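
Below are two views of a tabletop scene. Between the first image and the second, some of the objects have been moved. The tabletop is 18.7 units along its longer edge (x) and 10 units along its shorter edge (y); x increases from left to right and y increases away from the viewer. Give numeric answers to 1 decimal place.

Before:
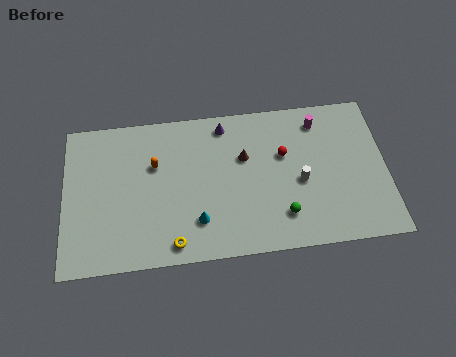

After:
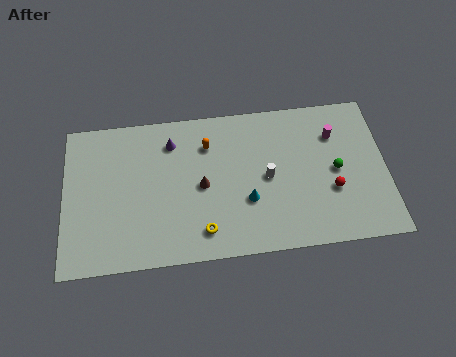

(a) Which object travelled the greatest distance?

the green sphere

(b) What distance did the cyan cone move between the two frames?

3.1

The cyan cone was near (7.7, 2.5) before and (10.6, 3.5) after, so it travelled √(2.9² + 1.0²) ≈ 3.1 units.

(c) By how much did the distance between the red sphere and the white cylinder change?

+1.8

The distance was about 2.1 in the first image and 3.9 in the second, so they moved 1.8 units further apart.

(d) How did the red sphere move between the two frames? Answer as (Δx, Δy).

(2.7, -2.7)

The red sphere started near (12.8, 6.3) and ended near (15.5, 3.6).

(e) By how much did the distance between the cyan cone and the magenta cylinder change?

-2.8

Before: roughly 9.2 units apart; after: 6.4. That's 2.8 units closer together.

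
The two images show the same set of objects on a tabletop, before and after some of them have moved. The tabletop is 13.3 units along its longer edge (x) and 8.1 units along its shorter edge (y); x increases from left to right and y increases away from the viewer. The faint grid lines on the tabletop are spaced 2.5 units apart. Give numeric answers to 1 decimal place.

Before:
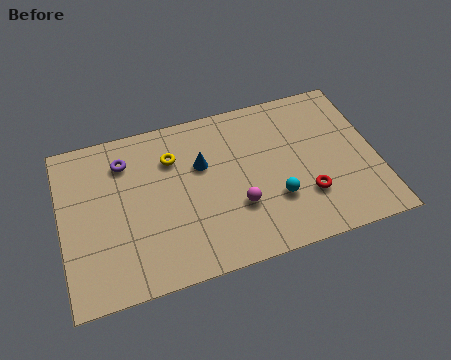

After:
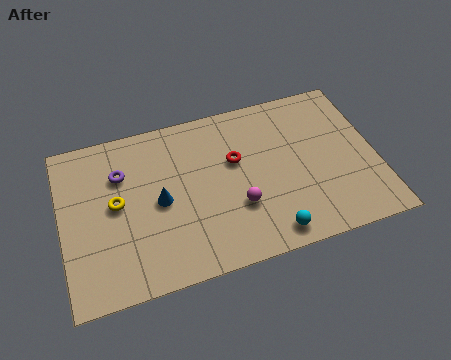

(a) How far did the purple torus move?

0.6

The purple torus moved from about (2.8, 6.3) to (2.6, 5.7), a distance of √(0.2² + 0.6²) ≈ 0.6.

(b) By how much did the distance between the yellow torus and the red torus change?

-1.3

The distance was about 6.4 in the first image and 5.1 in the second, so they moved 1.3 units closer together.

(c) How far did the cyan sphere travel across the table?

1.6

The cyan sphere was near (8.9, 2.6) before and (8.5, 1.0) after, so it travelled √(0.4² + 1.6²) ≈ 1.6 units.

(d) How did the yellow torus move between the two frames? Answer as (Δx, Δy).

(-2.5, -1.6)

The yellow torus was at about (4.8, 5.9) and moved to about (2.3, 4.3).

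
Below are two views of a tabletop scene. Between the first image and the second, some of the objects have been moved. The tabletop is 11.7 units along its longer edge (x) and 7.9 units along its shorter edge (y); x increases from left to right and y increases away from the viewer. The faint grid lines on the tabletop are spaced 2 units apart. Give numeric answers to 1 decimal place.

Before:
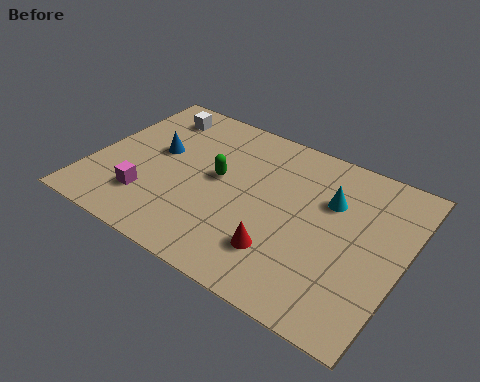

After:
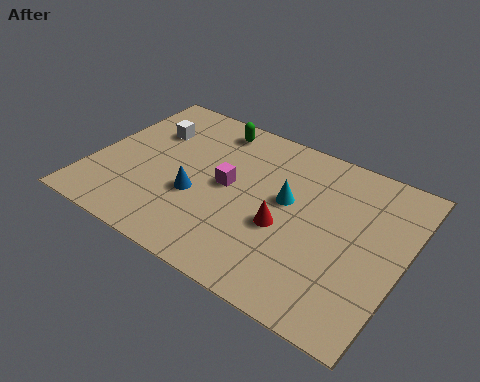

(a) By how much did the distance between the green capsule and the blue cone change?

+1.4

They were about 2.4 units apart before and 3.8 after — 1.4 units further apart.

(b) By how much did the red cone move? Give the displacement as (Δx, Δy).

(-0.1, 1.2)

The red cone was at about (7.5, 2.0) and moved to about (7.4, 3.2).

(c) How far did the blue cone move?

2.3

From (2.3, 4.5) to (4.1, 3.0), the blue cone covered √(1.8² + 1.5²) ≈ 2.3 units.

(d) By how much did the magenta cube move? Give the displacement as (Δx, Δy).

(2.7, 2.1)

From the two frames, the magenta cube sits at roughly (2.4, 2.0) before and (5.1, 4.1) after.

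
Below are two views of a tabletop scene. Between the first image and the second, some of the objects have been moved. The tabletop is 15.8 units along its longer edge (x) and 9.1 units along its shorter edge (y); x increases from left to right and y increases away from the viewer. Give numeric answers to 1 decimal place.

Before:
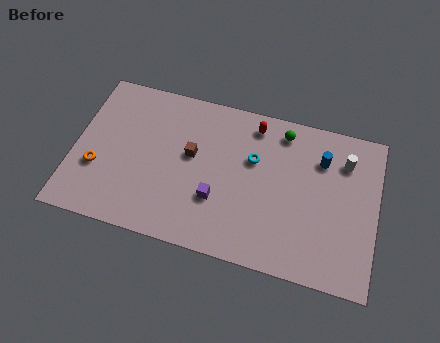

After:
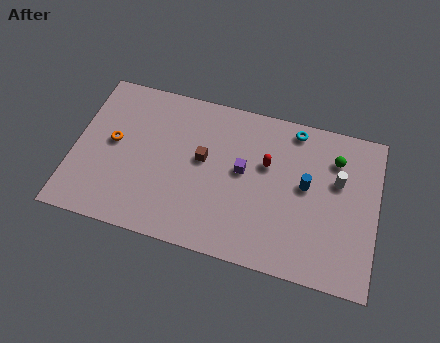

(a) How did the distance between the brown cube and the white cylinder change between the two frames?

-1.1

Before: roughly 8.1 units apart; after: 7.0. That's 1.1 units closer together.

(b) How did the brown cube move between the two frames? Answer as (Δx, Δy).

(0.6, -0.1)

From the two frames, the brown cube sits at roughly (6.1, 5.2) before and (6.7, 5.1) after.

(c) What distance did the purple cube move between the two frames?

2.3

The purple cube was near (7.6, 3.0) before and (8.8, 5.0) after, so it travelled √(1.2² + 2.0²) ≈ 2.3 units.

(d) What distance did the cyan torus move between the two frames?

3.0

The cyan torus was near (9.3, 5.8) before and (11.3, 8.1) after, so it travelled √(2.0² + 2.3²) ≈ 3.0 units.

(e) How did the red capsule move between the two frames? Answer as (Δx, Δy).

(0.8, -2.1)

The red capsule started near (9.2, 7.8) and ended near (10.0, 5.7).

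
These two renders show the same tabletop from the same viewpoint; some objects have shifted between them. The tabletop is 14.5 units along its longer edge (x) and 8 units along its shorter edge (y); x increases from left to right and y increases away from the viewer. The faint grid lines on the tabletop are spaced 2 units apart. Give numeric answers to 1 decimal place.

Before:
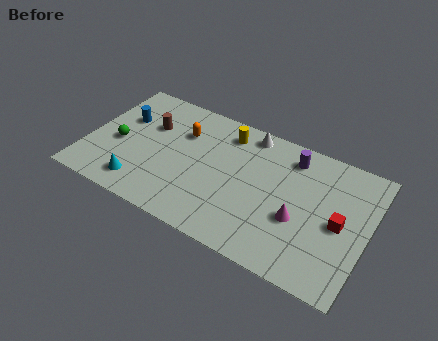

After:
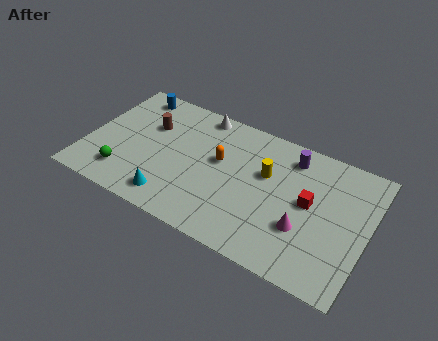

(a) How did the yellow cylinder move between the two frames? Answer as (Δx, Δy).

(2.3, -1.6)

The yellow cylinder was at about (6.9, 6.6) and moved to about (9.2, 5.0).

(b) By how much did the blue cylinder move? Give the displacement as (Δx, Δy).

(0.2, 1.8)

The blue cylinder started near (1.6, 5.2) and ended near (1.8, 7.0).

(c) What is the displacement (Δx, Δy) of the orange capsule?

(2.1, -0.9)

The orange capsule was at about (4.7, 5.6) and moved to about (6.8, 4.7).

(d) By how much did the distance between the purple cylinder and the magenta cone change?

+0.5

The distance was about 3.6 in the first image and 4.1 in the second, so they moved 0.5 units further apart.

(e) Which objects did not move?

the brown cylinder and the purple cylinder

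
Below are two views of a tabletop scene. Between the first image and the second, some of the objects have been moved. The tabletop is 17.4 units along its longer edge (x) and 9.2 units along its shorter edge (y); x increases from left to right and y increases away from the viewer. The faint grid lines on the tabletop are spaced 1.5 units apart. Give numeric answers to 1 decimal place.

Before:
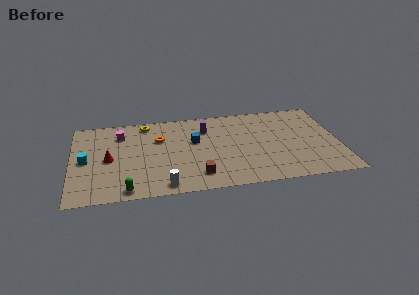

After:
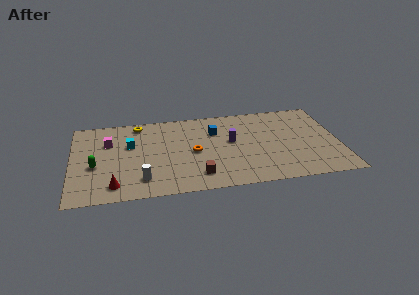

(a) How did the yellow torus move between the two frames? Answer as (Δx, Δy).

(-0.5, 0.0)

From the two frames, the yellow torus sits at roughly (4.9, 8.1) before and (4.4, 8.1) after.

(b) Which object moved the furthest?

the green capsule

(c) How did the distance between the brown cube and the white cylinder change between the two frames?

+1.3

They were about 2.3 units apart before and 3.6 after — 1.3 units further apart.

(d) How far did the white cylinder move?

1.7

The white cylinder moved from about (5.9, 1.0) to (4.5, 1.9), a distance of √(1.4² + 0.9²) ≈ 1.7.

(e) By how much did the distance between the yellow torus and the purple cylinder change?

+2.6

Before: roughly 4.1 units apart; after: 6.7. That's 2.6 units further apart.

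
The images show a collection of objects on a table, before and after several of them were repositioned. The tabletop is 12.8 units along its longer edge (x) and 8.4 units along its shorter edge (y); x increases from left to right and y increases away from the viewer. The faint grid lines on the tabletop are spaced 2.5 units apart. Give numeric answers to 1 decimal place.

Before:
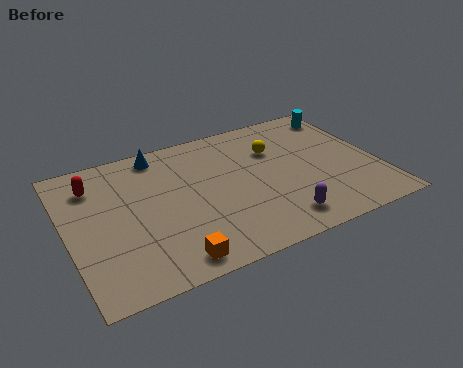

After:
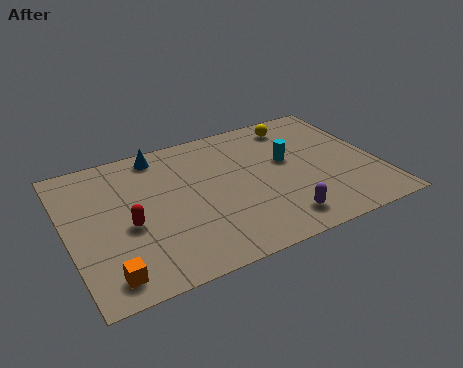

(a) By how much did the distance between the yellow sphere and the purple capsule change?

+1.5

The distance was about 4.4 in the first image and 5.9 in the second, so they moved 1.5 units further apart.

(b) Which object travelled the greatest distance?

the cyan cylinder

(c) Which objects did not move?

the purple capsule and the blue cone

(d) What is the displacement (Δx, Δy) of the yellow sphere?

(1.1, 1.3)

The yellow sphere was at about (8.8, 5.8) and moved to about (9.9, 7.1).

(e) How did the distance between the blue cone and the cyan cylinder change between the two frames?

-2.2

They were about 7.9 units apart before and 5.7 after — 2.2 units closer together.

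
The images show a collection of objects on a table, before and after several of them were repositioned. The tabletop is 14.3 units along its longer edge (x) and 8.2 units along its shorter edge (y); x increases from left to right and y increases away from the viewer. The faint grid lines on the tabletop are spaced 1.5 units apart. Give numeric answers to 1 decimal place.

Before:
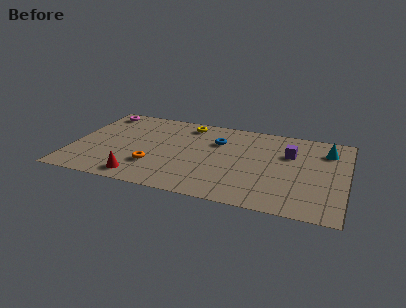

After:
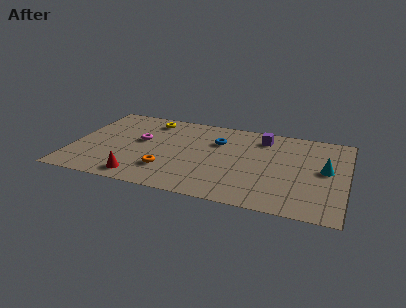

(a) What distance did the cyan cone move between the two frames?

1.9

The cyan cone moved from about (13.2, 6.3) to (13.2, 4.4), a distance of √(0.0² + 1.9²) ≈ 1.9.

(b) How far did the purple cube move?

1.9

From (11.3, 5.5) to (9.8, 6.7), the purple cube covered √(1.5² + 1.2²) ≈ 1.9 units.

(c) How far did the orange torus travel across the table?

0.7

The orange torus moved from about (4.4, 2.4) to (5.1, 2.2), a distance of √(0.7² + 0.2²) ≈ 0.7.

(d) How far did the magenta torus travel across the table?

3.4

From (1.1, 7.1) to (3.5, 4.7), the magenta torus covered √(2.4² + 2.4²) ≈ 3.4 units.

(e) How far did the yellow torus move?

2.0

The yellow torus moved from about (5.8, 7.0) to (3.8, 6.9), a distance of √(2.0² + 0.1²) ≈ 2.0.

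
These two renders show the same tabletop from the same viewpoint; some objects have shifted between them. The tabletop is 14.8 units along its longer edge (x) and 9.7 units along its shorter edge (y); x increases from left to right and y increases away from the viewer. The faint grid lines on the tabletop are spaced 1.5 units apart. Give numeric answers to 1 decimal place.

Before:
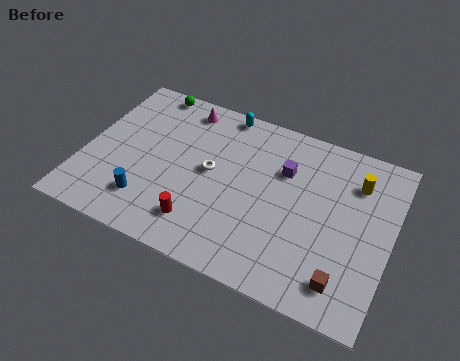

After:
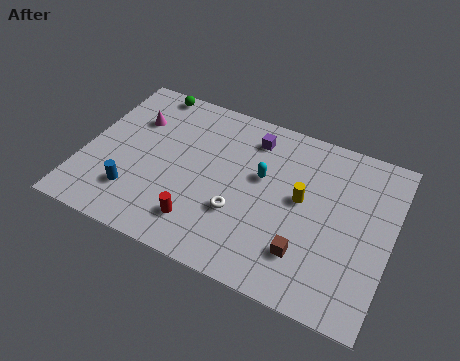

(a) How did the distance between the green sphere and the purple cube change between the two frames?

-2.0

They were about 7.4 units apart before and 5.4 after — 2.0 units closer together.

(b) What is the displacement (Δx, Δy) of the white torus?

(1.6, -1.8)

From the two frames, the white torus sits at roughly (6.1, 5.1) before and (7.7, 3.3) after.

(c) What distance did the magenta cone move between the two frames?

2.7

The magenta cone was near (4.3, 8.4) before and (2.1, 6.8) after, so it travelled √(2.2² + 1.6²) ≈ 2.7 units.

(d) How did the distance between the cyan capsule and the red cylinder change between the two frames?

-2.4

Before: roughly 6.9 units apart; after: 4.5. That's 2.4 units closer together.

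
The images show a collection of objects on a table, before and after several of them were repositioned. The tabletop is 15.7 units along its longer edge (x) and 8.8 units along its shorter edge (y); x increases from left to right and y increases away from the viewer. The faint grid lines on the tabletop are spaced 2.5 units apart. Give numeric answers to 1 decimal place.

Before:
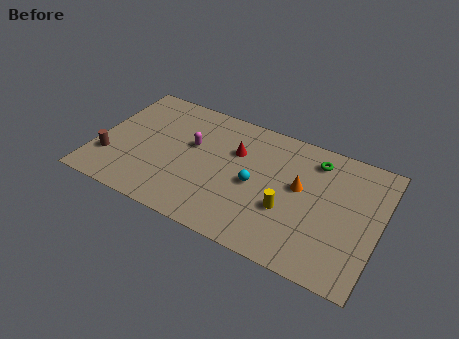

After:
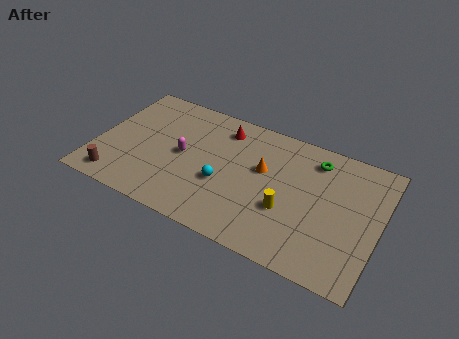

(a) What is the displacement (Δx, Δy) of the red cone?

(-0.9, 1.3)

From the two frames, the red cone sits at roughly (7.6, 5.9) before and (6.7, 7.2) after.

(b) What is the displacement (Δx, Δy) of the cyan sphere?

(-1.7, -0.7)

The cyan sphere started near (8.9, 4.1) and ended near (7.2, 3.4).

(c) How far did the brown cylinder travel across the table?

1.4

The brown cylinder moved from about (0.9, 2.5) to (1.5, 1.2), a distance of √(0.6² + 1.3²) ≈ 1.4.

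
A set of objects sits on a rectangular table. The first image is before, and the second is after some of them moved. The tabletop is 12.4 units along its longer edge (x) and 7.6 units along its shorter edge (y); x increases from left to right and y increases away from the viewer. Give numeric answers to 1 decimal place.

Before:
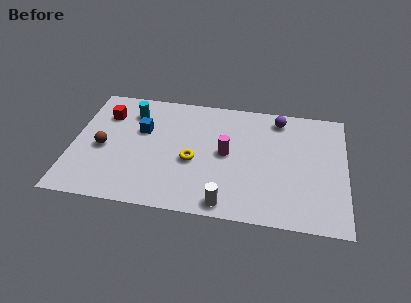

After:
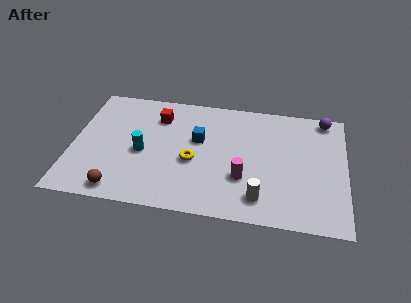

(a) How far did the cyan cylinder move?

2.6

From (2.6, 5.9) to (3.2, 3.4), the cyan cylinder covered √(0.6² + 2.5²) ≈ 2.6 units.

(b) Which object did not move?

the yellow torus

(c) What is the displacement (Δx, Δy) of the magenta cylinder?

(0.8, -1.4)

The magenta cylinder started near (7.0, 3.9) and ended near (7.8, 2.5).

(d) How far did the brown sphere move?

2.7

The brown sphere was near (1.4, 3.4) before and (2.3, 0.9) after, so it travelled √(0.9² + 2.5²) ≈ 2.7 units.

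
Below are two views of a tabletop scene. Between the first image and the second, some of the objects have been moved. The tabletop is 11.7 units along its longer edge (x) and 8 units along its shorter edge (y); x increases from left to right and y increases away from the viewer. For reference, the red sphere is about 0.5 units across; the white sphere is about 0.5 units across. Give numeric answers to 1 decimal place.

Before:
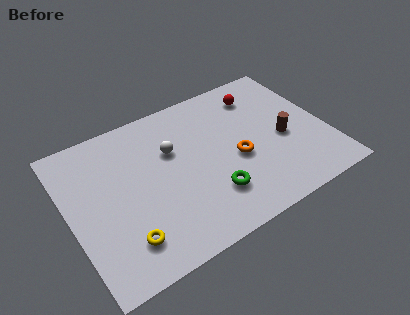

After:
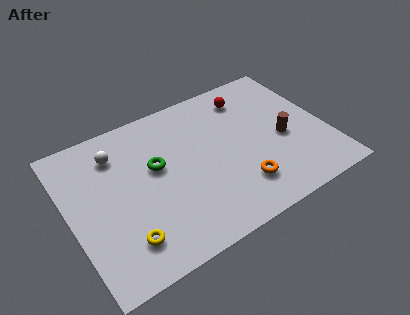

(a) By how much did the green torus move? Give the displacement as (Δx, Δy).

(-2.1, 2.6)

The green torus started near (6.1, 2.1) and ended near (4.0, 4.7).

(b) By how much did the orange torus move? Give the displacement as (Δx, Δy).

(-0.1, -1.5)

The orange torus was at about (7.5, 3.4) and moved to about (7.4, 1.9).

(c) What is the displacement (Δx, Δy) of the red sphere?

(-0.5, 0.1)

From the two frames, the red sphere sits at roughly (9.1, 6.4) before and (8.6, 6.5) after.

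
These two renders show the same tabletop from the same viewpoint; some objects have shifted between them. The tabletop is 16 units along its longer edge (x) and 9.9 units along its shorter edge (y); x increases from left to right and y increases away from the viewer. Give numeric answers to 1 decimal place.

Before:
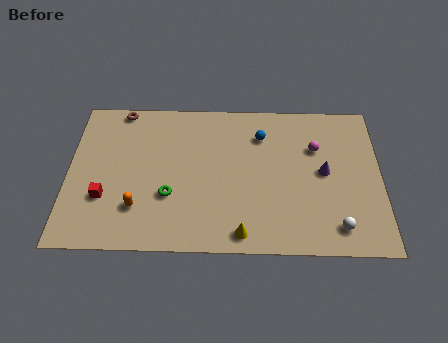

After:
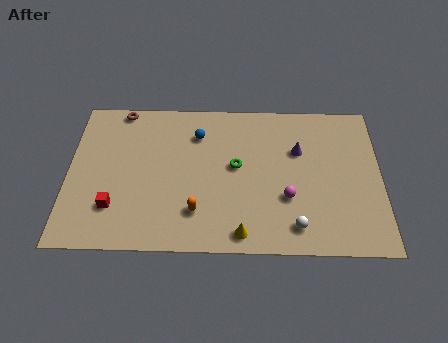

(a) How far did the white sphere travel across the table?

2.1

The white sphere was near (13.7, 1.6) before and (11.6, 1.6) after, so it travelled √(2.1² + 0.0²) ≈ 2.1 units.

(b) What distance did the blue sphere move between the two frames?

3.3

The blue sphere moved from about (9.9, 7.5) to (6.6, 7.5), a distance of √(3.3² + 0.0²) ≈ 3.3.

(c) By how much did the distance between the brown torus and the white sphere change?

-1.7

The distance was about 13.4 in the first image and 11.7 in the second, so they moved 1.7 units closer together.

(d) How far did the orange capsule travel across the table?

3.0

From (3.6, 2.6) to (6.6, 2.4), the orange capsule covered √(3.0² + 0.2²) ≈ 3.0 units.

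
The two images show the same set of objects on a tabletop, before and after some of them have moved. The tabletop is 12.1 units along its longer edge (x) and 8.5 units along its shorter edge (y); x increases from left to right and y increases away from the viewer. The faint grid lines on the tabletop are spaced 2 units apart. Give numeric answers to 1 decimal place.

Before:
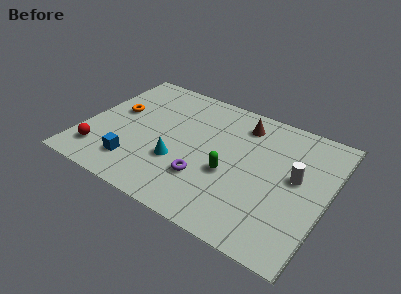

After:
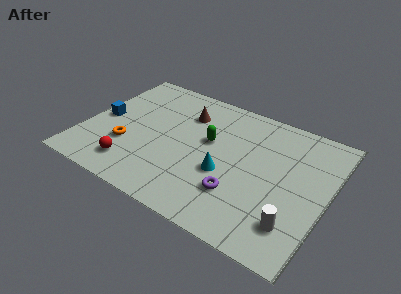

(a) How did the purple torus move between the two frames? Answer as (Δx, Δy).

(1.7, -0.1)

The purple torus started near (6.3, 2.5) and ended near (8.0, 2.4).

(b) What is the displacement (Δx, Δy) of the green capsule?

(-1.3, 1.6)

From the two frames, the green capsule sits at roughly (7.4, 3.4) before and (6.1, 5.0) after.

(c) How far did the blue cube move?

3.1

The blue cube was near (2.9, 1.8) before and (0.8, 4.1) after, so it travelled √(2.1² + 2.3²) ≈ 3.1 units.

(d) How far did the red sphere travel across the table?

1.7

The red sphere was near (1.1, 1.7) before and (2.8, 1.6) after, so it travelled √(1.7² + 0.1²) ≈ 1.7 units.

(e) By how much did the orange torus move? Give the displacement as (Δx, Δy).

(0.9, -2.1)

The orange torus started near (1.4, 4.9) and ended near (2.3, 2.8).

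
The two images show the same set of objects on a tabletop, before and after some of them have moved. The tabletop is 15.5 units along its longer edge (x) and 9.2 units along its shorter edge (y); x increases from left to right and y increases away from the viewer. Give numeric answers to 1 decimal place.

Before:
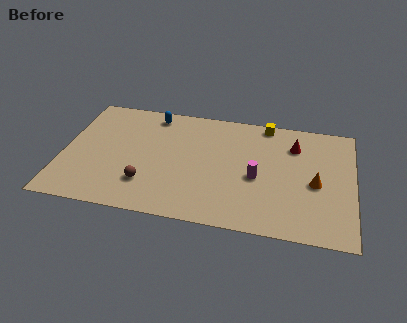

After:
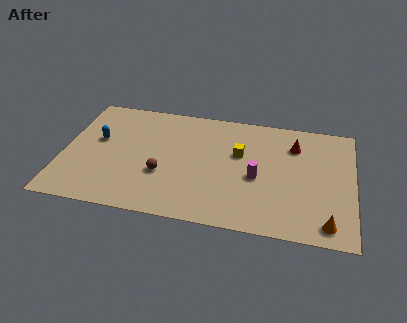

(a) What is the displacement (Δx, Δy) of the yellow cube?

(-1.3, -2.7)

From the two frames, the yellow cube sits at roughly (10.7, 8.4) before and (9.4, 5.7) after.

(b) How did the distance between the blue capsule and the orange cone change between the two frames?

+3.4

Before: roughly 9.7 units apart; after: 13.1. That's 3.4 units further apart.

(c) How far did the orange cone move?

3.0

The orange cone moved from about (13.5, 4.1) to (14.2, 1.2), a distance of √(0.7² + 2.9²) ≈ 3.0.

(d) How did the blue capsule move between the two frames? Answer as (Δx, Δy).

(-2.8, -2.6)

The blue capsule was at about (4.6, 8.0) and moved to about (1.8, 5.4).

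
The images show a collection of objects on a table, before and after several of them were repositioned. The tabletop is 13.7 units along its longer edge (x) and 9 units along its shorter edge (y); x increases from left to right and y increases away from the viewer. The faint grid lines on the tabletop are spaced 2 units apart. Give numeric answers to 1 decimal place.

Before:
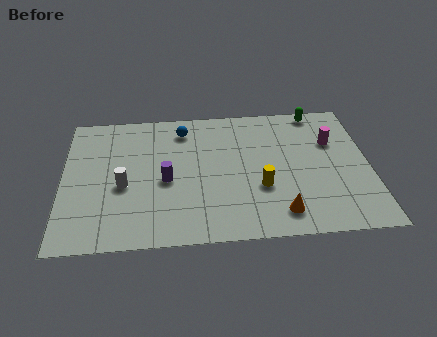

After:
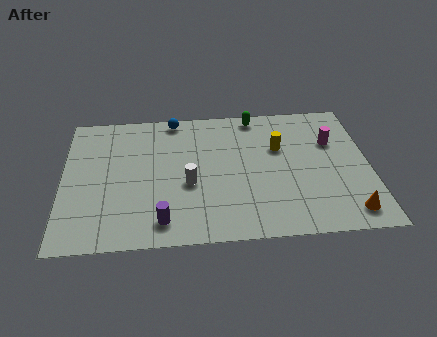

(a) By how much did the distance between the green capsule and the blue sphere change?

-2.5

They were about 6.2 units apart before and 3.7 after — 2.5 units closer together.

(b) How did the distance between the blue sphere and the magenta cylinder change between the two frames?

+0.6

They were about 6.8 units apart before and 7.4 after — 0.6 units further apart.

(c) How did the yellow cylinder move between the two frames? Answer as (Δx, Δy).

(0.9, 2.6)

From the two frames, the yellow cylinder sits at roughly (8.8, 3.2) before and (9.7, 5.8) after.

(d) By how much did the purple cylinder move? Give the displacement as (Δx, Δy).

(-0.2, -2.6)

From the two frames, the purple cylinder sits at roughly (4.6, 4.0) before and (4.4, 1.4) after.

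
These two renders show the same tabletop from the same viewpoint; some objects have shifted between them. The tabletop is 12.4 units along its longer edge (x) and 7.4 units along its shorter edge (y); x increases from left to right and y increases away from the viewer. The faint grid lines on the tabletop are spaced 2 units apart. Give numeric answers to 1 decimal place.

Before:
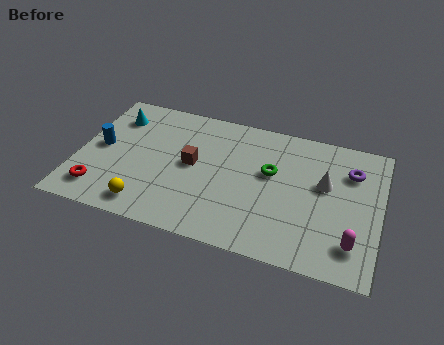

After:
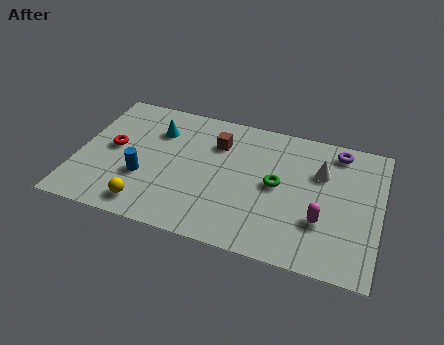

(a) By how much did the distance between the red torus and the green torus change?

-0.6

Before: roughly 7.4 units apart; after: 6.8. That's 0.6 units closer together.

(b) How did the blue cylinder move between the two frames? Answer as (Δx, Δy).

(1.9, -1.2)

From the two frames, the blue cylinder sits at roughly (0.9, 3.8) before and (2.8, 2.6) after.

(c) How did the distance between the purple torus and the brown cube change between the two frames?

-1.6

The distance was about 6.6 in the first image and 5.0 in the second, so they moved 1.6 units closer together.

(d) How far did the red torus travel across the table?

2.5

From (1.1, 1.4) to (1.4, 3.9), the red torus covered √(0.3² + 2.5²) ≈ 2.5 units.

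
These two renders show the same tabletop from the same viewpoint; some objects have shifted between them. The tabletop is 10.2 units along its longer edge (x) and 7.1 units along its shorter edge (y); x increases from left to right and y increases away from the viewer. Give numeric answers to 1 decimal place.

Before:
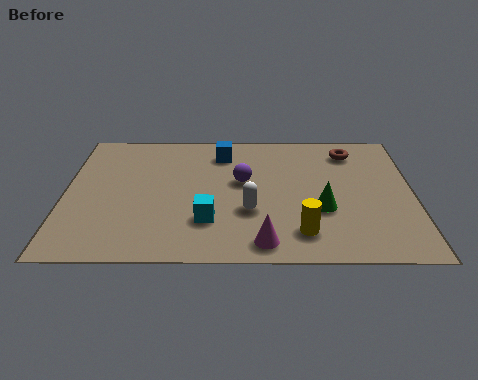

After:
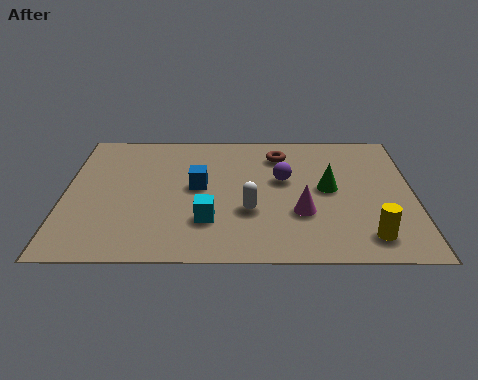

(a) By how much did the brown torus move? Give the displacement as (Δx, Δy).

(-2.1, -0.2)

The brown torus was at about (8.4, 5.8) and moved to about (6.3, 5.6).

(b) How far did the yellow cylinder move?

1.9

The yellow cylinder was near (6.9, 1.4) before and (8.8, 1.2) after, so it travelled √(1.9² + 0.2²) ≈ 1.9 units.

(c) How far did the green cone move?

1.1

From (7.5, 2.6) to (7.7, 3.7), the green cone covered √(0.2² + 1.1²) ≈ 1.1 units.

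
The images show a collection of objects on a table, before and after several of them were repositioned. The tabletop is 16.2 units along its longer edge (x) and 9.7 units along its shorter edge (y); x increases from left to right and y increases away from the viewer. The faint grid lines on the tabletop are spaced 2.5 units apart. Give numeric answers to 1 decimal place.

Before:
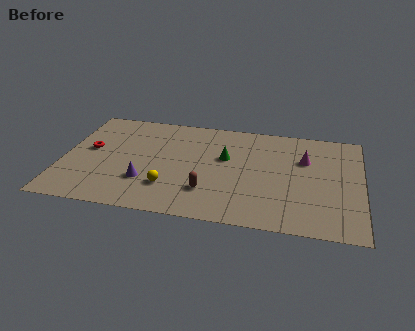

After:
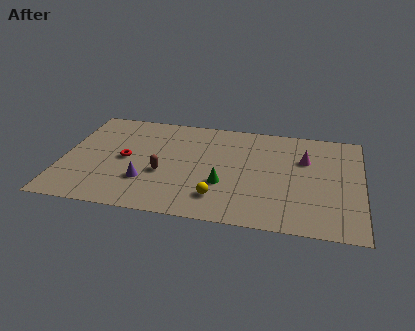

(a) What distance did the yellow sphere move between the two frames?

2.7

The yellow sphere moved from about (5.9, 2.6) to (8.6, 2.1), a distance of √(2.7² + 0.5²) ≈ 2.7.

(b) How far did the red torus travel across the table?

2.1

The red torus was near (1.4, 5.4) before and (3.4, 4.8) after, so it travelled √(2.0² + 0.6²) ≈ 2.1 units.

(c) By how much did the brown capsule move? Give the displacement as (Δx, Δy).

(-2.5, 1.2)

The brown capsule was at about (8.0, 2.6) and moved to about (5.5, 3.8).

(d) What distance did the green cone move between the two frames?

2.5

From (8.8, 5.9) to (8.8, 3.4), the green cone covered √(0.0² + 2.5²) ≈ 2.5 units.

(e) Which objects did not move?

the magenta cone and the purple cone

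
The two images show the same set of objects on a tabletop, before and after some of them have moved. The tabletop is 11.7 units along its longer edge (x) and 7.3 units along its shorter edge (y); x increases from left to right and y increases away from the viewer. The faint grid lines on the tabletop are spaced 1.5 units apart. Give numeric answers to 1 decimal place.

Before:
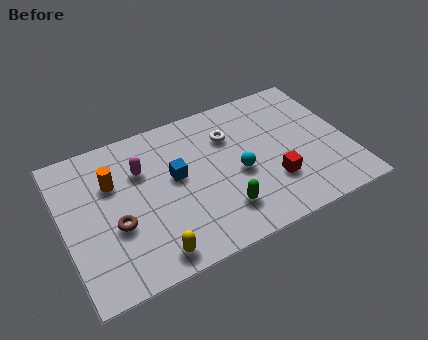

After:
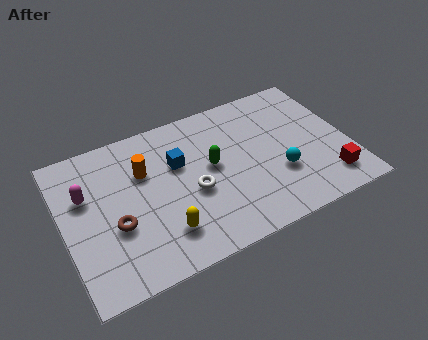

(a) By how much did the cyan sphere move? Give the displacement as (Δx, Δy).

(1.6, -0.7)

The cyan sphere was at about (7.1, 3.2) and moved to about (8.7, 2.5).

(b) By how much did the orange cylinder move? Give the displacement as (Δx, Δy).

(1.3, 0.0)

The orange cylinder was at about (2.1, 4.9) and moved to about (3.4, 4.9).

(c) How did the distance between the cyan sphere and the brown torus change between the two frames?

+1.6

The distance was about 5.1 in the first image and 6.7 in the second, so they moved 1.6 units further apart.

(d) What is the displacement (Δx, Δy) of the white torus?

(-1.8, -2.1)

The white torus was at about (7.0, 5.2) and moved to about (5.2, 3.1).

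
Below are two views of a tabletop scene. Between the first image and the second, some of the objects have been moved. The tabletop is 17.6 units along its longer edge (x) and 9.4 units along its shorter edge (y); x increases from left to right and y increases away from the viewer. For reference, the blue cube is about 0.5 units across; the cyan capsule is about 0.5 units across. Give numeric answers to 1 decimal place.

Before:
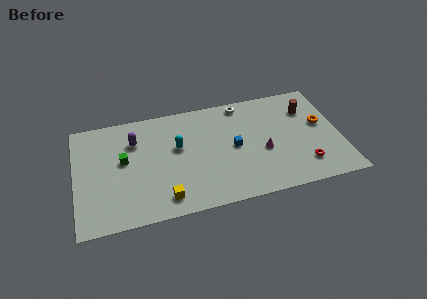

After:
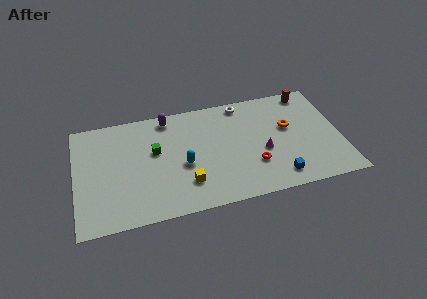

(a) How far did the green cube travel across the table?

2.1

From (3.2, 5.3) to (5.3, 5.6), the green cube covered √(2.1² + 0.3²) ≈ 2.1 units.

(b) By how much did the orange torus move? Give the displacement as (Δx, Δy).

(-2.2, 0.2)

From the two frames, the orange torus sits at roughly (16.4, 5.4) before and (14.2, 5.6) after.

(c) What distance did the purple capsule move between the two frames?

2.7

From (4.0, 6.8) to (6.3, 8.3), the purple capsule covered √(2.3² + 1.5²) ≈ 2.7 units.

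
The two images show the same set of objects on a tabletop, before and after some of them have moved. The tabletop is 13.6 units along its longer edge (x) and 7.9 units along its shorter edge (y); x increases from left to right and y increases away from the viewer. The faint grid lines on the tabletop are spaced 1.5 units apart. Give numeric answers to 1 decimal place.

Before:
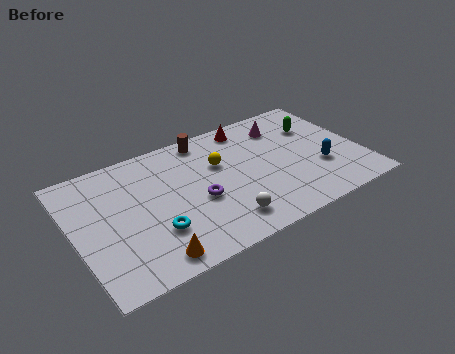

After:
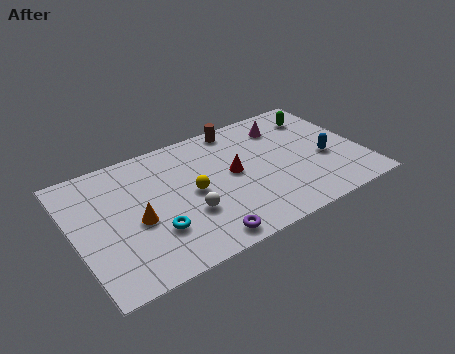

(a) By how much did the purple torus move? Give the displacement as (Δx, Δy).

(-0.2, -2.4)

The purple torus was at about (5.7, 3.3) and moved to about (5.5, 0.9).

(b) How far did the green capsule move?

0.7

The green capsule moved from about (11.8, 5.5) to (12.0, 6.2), a distance of √(0.2² + 0.7²) ≈ 0.7.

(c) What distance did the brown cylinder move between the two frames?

1.6

The brown cylinder moved from about (6.6, 7.0) to (8.2, 7.1), a distance of √(1.6² + 0.1²) ≈ 1.6.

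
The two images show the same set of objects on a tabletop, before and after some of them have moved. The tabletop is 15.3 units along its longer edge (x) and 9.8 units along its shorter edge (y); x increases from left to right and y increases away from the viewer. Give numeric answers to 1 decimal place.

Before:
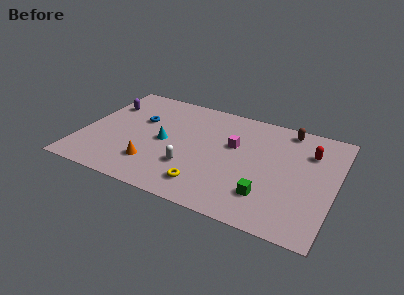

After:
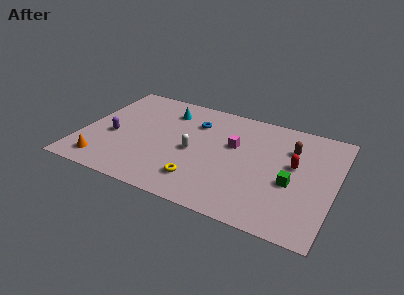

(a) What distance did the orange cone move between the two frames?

3.0

The orange cone moved from about (4.6, 2.4) to (1.7, 1.5), a distance of √(2.9² + 0.9²) ≈ 3.0.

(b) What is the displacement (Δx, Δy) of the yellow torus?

(-0.4, 0.3)

The yellow torus was at about (7.9, 1.8) and moved to about (7.5, 2.1).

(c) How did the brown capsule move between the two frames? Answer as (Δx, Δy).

(0.4, -1.7)

The brown capsule started near (12.1, 8.7) and ended near (12.5, 7.0).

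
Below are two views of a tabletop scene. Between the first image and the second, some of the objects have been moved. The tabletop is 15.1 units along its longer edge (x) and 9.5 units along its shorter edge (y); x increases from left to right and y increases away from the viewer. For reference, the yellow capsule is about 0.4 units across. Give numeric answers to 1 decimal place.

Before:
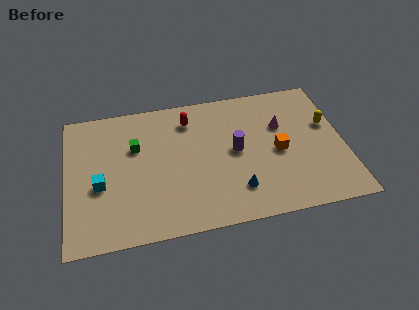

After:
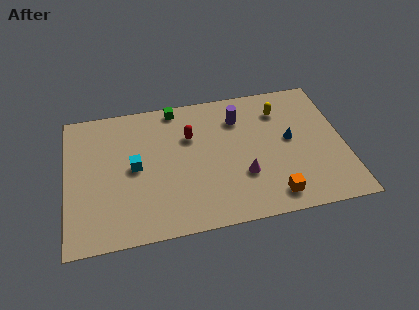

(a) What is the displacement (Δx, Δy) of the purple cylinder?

(0.3, 2.3)

The purple cylinder started near (9.2, 4.9) and ended near (9.5, 7.2).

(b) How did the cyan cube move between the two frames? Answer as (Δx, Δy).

(1.9, 0.9)

The cyan cube was at about (1.8, 3.9) and moved to about (3.7, 4.8).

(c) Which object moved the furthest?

the blue cone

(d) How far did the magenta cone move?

3.9

The magenta cone was near (11.8, 6.2) before and (9.5, 3.1) after, so it travelled √(2.3² + 3.1²) ≈ 3.9 units.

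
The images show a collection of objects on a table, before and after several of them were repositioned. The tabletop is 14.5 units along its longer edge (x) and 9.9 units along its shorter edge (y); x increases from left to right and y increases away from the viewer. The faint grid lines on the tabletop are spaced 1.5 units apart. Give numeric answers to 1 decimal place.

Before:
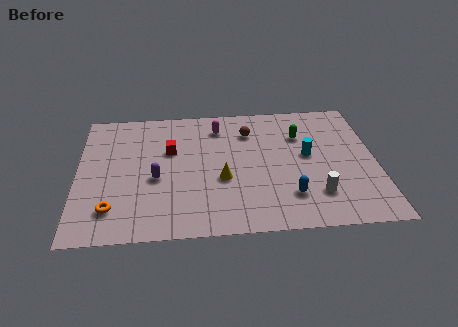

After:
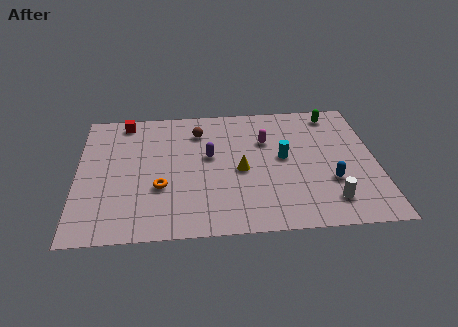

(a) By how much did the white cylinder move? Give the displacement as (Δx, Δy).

(0.6, -0.5)

From the two frames, the white cylinder sits at roughly (11.5, 2.4) before and (12.1, 1.9) after.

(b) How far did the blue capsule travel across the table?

2.2

The blue capsule moved from about (10.2, 2.4) to (12.2, 3.3), a distance of √(2.0² + 0.9²) ≈ 2.2.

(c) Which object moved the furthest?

the red cube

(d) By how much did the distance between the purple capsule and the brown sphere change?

-3.6

Before: roughly 5.7 units apart; after: 2.1. That's 3.6 units closer together.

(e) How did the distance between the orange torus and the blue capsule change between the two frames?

-0.3

They were about 8.5 units apart before and 8.2 after — 0.3 units closer together.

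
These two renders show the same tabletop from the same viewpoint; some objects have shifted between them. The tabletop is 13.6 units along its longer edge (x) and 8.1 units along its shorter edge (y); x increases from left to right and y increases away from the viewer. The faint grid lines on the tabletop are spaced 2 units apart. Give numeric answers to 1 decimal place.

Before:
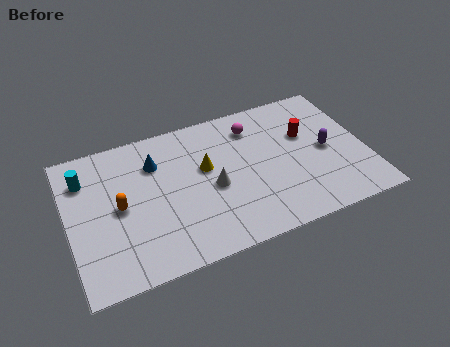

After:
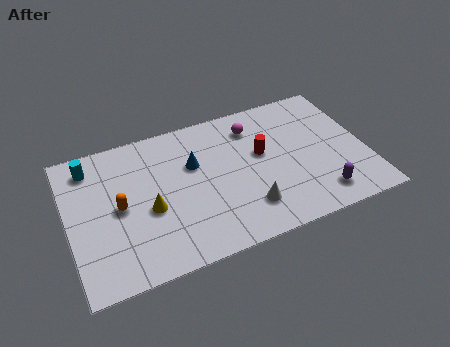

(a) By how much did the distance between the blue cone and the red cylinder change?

-3.8

They were about 6.9 units apart before and 3.1 after — 3.8 units closer together.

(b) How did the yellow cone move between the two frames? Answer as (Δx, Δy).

(-2.7, -1.4)

From the two frames, the yellow cone sits at roughly (6.3, 4.8) before and (3.6, 3.4) after.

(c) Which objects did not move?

the orange capsule and the magenta sphere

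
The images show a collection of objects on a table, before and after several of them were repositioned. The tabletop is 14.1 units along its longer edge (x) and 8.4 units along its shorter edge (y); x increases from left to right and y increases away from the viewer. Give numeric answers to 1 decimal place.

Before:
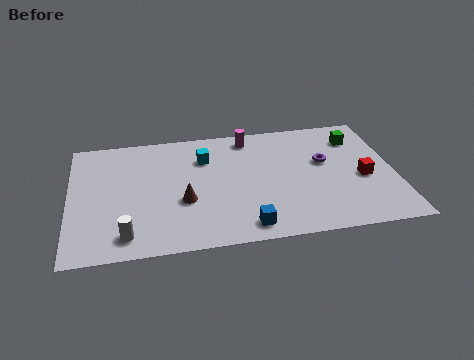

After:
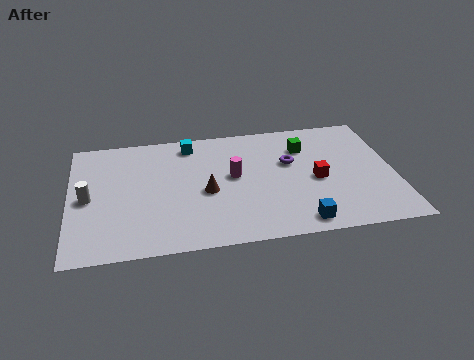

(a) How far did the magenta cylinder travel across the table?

2.8

From (7.9, 7.3) to (7.1, 4.6), the magenta cylinder covered √(0.8² + 2.7²) ≈ 2.8 units.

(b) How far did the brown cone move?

1.1

The brown cone was near (4.9, 3.2) before and (5.9, 3.7) after, so it travelled √(1.0² + 0.5²) ≈ 1.1 units.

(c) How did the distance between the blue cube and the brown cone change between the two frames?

+1.4

Before: roughly 3.3 units apart; after: 4.7. That's 1.4 units further apart.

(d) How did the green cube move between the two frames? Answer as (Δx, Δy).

(-2.3, -0.3)

The green cube started near (12.6, 6.5) and ended near (10.3, 6.2).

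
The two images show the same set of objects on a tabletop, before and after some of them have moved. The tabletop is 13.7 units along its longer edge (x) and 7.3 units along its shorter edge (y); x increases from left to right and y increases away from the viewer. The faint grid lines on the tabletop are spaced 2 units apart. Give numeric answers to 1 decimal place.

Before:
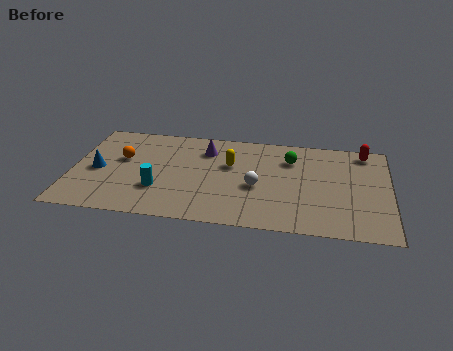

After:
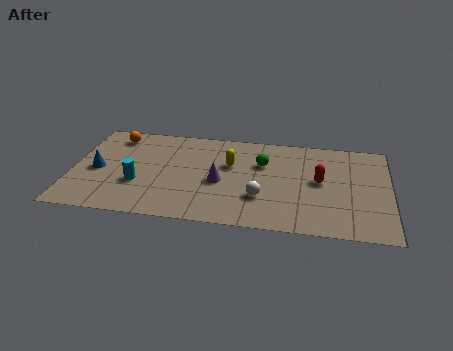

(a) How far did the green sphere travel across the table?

1.3

The green sphere moved from about (9.4, 5.4) to (8.2, 4.9), a distance of √(1.2² + 0.5²) ≈ 1.3.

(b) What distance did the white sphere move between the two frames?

0.8

From (8.0, 3.1) to (8.2, 2.3), the white sphere covered √(0.2² + 0.8²) ≈ 0.8 units.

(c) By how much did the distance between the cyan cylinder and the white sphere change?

+1.0

The distance was about 4.3 in the first image and 5.3 in the second, so they moved 1.0 units further apart.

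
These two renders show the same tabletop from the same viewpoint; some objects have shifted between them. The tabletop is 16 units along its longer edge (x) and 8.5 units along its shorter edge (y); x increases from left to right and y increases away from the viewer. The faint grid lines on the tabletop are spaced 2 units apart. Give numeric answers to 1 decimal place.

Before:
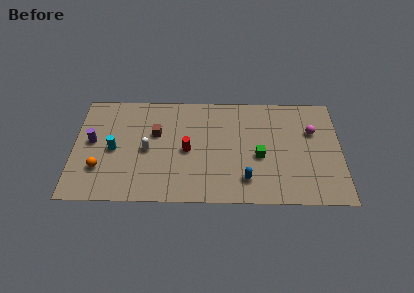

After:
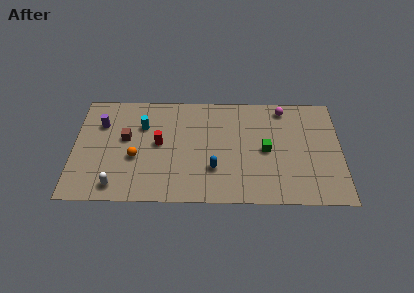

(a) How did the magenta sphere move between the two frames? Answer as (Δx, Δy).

(-1.7, 1.8)

The magenta sphere started near (14.3, 5.6) and ended near (12.6, 7.4).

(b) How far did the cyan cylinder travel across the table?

2.5

The cyan cylinder moved from about (2.4, 4.0) to (4.1, 5.9), a distance of √(1.7² + 1.9²) ≈ 2.5.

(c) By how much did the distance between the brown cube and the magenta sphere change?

+0.4

Before: roughly 9.4 units apart; after: 9.8. That's 0.4 units further apart.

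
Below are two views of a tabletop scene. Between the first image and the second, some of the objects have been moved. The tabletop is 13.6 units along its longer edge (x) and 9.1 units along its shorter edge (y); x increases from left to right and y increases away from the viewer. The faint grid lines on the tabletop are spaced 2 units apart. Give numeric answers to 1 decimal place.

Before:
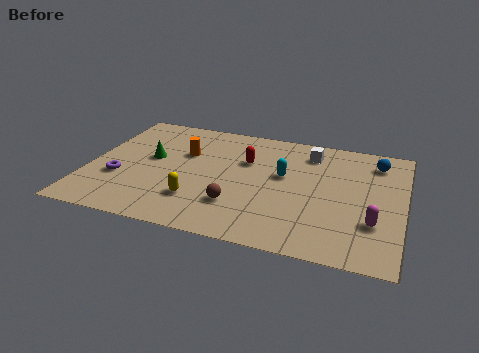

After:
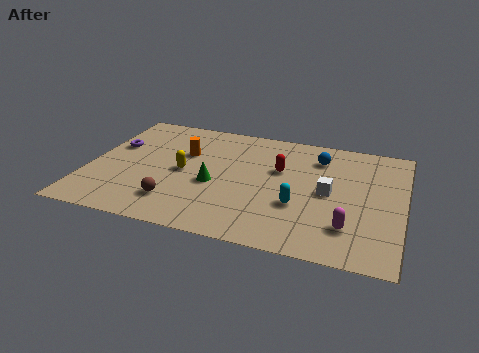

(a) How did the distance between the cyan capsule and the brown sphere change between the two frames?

+2.0

Before: roughly 3.3 units apart; after: 5.3. That's 2.0 units further apart.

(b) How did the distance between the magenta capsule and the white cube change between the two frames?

-3.0

Before: roughly 5.5 units apart; after: 2.5. That's 3.0 units closer together.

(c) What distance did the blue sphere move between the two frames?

2.5

From (12.3, 7.4) to (9.8, 7.1), the blue sphere covered √(2.5² + 0.3²) ≈ 2.5 units.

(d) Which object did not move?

the orange cylinder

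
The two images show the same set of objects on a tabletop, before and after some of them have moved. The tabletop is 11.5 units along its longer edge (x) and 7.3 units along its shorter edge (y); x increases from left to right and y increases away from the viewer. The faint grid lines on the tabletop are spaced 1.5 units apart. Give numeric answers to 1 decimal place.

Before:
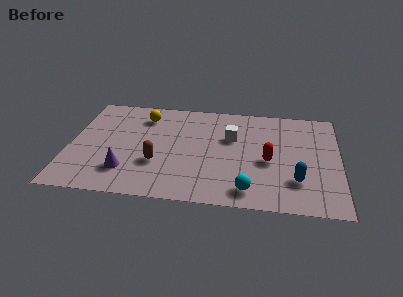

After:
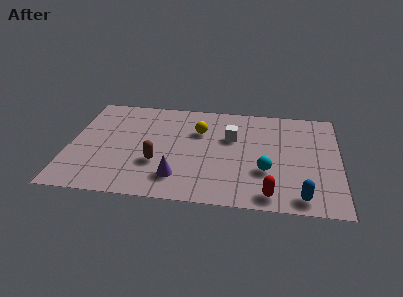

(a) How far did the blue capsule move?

1.1

From (9.7, 2.0) to (9.9, 0.9), the blue capsule covered √(0.2² + 1.1²) ≈ 1.1 units.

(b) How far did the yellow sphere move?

2.5

From (3.1, 5.8) to (5.5, 5.0), the yellow sphere covered √(2.4² + 0.8²) ≈ 2.5 units.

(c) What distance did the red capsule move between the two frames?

2.3

The red capsule moved from about (8.5, 3.2) to (8.6, 0.9), a distance of √(0.1² + 2.3²) ≈ 2.3.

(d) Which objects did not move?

the white cube and the brown capsule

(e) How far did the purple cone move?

2.2

The purple cone moved from about (2.5, 1.8) to (4.7, 1.6), a distance of √(2.2² + 0.2²) ≈ 2.2.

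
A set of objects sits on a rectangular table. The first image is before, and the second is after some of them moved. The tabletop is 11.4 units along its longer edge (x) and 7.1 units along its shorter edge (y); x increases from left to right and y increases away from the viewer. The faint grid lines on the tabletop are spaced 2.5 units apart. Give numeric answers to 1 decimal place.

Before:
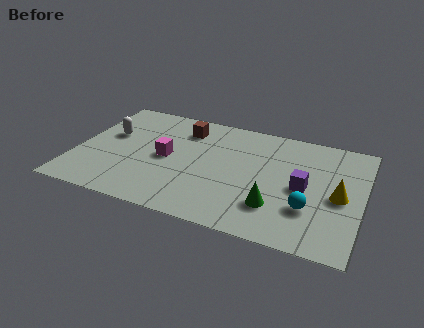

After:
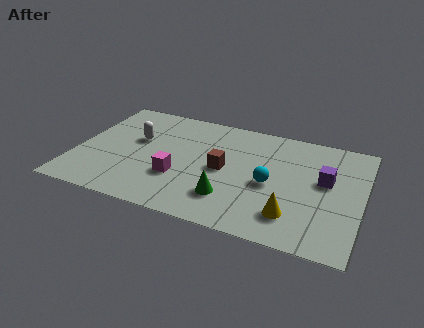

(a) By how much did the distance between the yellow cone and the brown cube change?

-3.3

Before: roughly 6.8 units apart; after: 3.5. That's 3.3 units closer together.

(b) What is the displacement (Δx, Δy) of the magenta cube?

(0.6, -1.1)

From the two frames, the magenta cube sits at roughly (3.6, 3.5) before and (4.2, 2.4) after.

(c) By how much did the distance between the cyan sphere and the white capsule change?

-2.9

Before: roughly 8.5 units apart; after: 5.6. That's 2.9 units closer together.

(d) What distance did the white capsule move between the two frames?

1.1

The white capsule moved from about (1.2, 4.3) to (2.3, 4.3), a distance of √(1.1² + 0.0²) ≈ 1.1.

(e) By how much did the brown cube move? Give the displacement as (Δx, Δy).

(1.8, -2.1)

The brown cube started near (4.1, 5.6) and ended near (5.9, 3.5).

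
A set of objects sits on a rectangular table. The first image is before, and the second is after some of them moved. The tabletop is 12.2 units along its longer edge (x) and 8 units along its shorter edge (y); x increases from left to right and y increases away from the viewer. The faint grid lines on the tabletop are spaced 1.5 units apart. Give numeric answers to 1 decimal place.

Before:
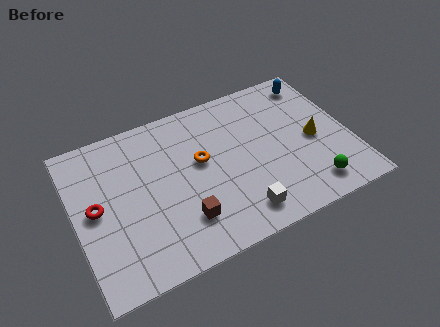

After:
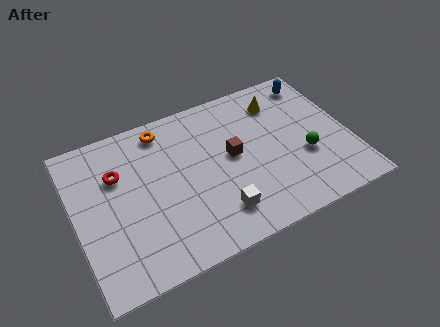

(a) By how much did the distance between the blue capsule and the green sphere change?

-1.7

They were about 5.6 units apart before and 3.9 after — 1.7 units closer together.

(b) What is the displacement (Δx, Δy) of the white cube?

(-0.9, 0.4)

The white cube started near (6.9, 1.3) and ended near (6.0, 1.7).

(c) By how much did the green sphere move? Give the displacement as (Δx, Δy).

(0.0, 1.7)

The green sphere started near (10.1, 1.3) and ended near (10.1, 3.0).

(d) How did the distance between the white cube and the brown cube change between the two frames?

+0.3

They were about 2.5 units apart before and 2.8 after — 0.3 units further apart.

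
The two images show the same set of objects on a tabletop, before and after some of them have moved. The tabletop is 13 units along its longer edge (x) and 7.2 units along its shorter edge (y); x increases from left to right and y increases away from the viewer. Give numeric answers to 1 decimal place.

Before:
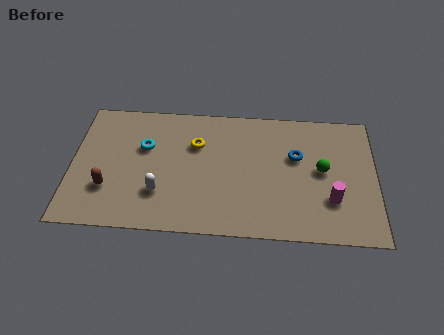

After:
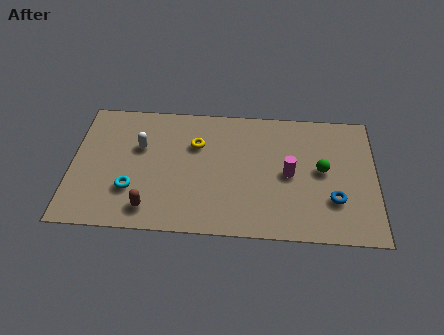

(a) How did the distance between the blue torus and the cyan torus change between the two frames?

+2.1

The distance was about 6.5 in the first image and 8.6 in the second, so they moved 2.1 units further apart.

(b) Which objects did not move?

the yellow torus and the green sphere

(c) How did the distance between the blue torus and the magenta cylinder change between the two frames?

-0.4

They were about 2.7 units apart before and 2.3 after — 0.4 units closer together.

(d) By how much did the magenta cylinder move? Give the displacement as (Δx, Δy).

(-1.8, 1.3)

From the two frames, the magenta cylinder sits at roughly (11.1, 2.2) before and (9.3, 3.5) after.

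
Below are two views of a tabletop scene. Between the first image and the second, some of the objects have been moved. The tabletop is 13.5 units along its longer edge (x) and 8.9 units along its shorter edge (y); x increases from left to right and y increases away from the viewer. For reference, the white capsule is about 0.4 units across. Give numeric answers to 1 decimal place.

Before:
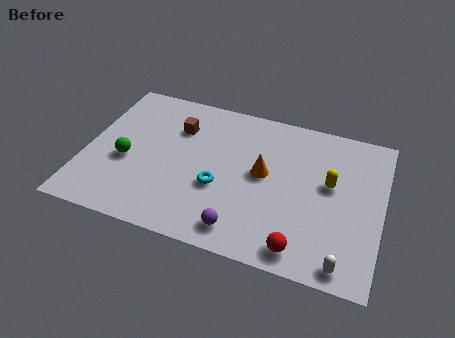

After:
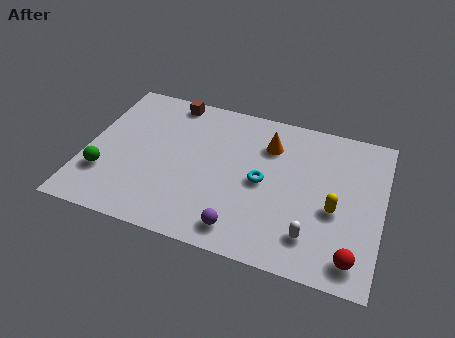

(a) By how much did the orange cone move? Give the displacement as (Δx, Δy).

(0.1, 1.8)

The orange cone started near (8.1, 4.8) and ended near (8.2, 6.6).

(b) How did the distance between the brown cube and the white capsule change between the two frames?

-0.4

Before: roughly 9.7 units apart; after: 9.3. That's 0.4 units closer together.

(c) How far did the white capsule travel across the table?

1.8

From (12.0, 0.9) to (10.5, 1.9), the white capsule covered √(1.5² + 1.0²) ≈ 1.8 units.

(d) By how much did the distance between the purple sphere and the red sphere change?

+2.3

Before: roughly 2.7 units apart; after: 5.0. That's 2.3 units further apart.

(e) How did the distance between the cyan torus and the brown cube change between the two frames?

+2.2

The distance was about 3.7 in the first image and 5.9 in the second, so they moved 2.2 units further apart.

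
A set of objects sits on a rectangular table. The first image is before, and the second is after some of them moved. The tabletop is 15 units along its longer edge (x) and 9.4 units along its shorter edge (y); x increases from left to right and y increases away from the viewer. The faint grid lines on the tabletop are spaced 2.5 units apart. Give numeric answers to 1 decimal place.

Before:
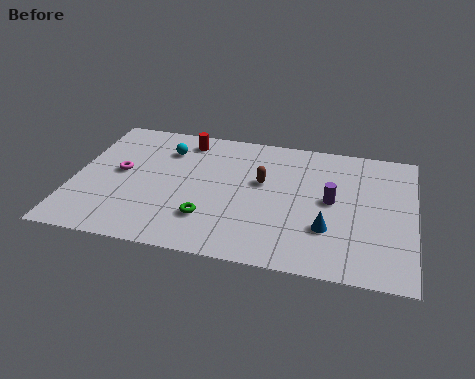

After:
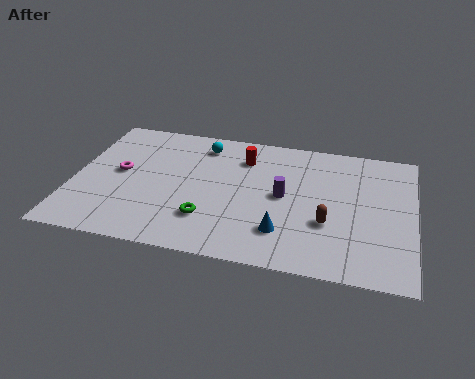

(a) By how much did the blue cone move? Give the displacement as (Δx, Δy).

(-1.9, -0.6)

From the two frames, the blue cone sits at roughly (11.3, 2.9) before and (9.4, 2.3) after.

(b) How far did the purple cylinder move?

2.1

The purple cylinder moved from about (11.4, 4.9) to (9.3, 4.8), a distance of √(2.1² + 0.1²) ≈ 2.1.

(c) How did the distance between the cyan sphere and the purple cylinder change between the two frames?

-3.0

The distance was about 7.8 in the first image and 4.8 in the second, so they moved 3.0 units closer together.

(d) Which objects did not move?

the green torus and the magenta torus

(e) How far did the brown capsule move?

3.8

From (8.3, 5.6) to (11.3, 3.3), the brown capsule covered √(3.0² + 2.3²) ≈ 3.8 units.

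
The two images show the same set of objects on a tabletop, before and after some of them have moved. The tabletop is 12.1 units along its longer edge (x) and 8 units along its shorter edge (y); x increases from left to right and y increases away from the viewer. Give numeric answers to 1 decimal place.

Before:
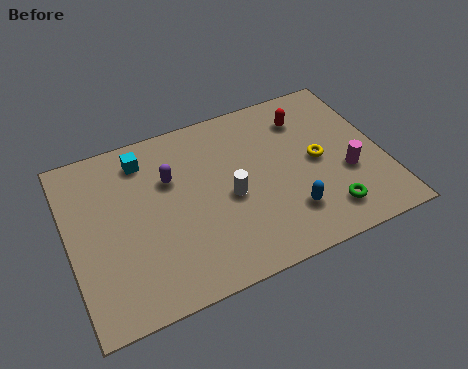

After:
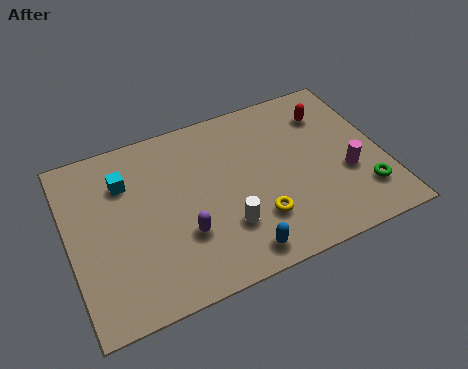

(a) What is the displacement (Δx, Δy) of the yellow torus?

(-2.6, -1.8)

From the two frames, the yellow torus sits at roughly (9.6, 4.0) before and (7.0, 2.2) after.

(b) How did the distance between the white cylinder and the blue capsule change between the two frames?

-1.3

Before: roughly 2.6 units apart; after: 1.3. That's 1.3 units closer together.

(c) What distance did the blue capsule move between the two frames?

2.3

The blue capsule was near (8.2, 2.0) before and (6.1, 1.0) after, so it travelled √(2.1² + 1.0²) ≈ 2.3 units.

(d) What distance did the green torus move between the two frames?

1.6

From (9.6, 1.5) to (11.1, 1.9), the green torus covered √(1.5² + 0.4²) ≈ 1.6 units.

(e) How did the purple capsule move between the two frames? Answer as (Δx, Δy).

(0.2, -2.7)

The purple capsule was at about (4.0, 5.3) and moved to about (4.2, 2.6).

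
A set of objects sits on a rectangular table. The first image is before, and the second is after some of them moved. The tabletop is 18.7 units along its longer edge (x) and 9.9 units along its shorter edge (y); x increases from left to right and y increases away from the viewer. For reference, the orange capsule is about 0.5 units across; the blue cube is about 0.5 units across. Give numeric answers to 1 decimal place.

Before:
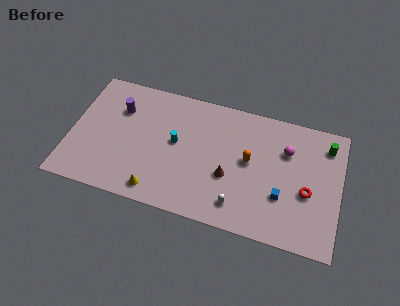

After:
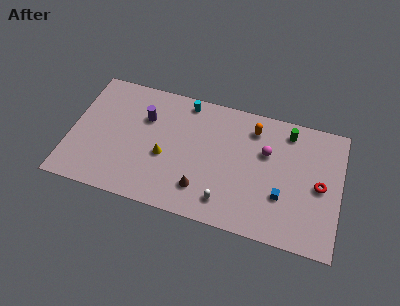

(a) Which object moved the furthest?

the cyan cylinder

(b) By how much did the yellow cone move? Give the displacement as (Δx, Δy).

(0.3, 2.8)

The yellow cone was at about (6.3, 1.3) and moved to about (6.6, 4.1).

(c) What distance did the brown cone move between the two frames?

2.3

From (11.1, 3.8) to (9.3, 2.3), the brown cone covered √(1.8² + 1.5²) ≈ 2.3 units.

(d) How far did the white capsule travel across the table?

0.9

The white capsule was near (11.9, 1.8) before and (11.0, 1.8) after, so it travelled √(0.9² + 0.0²) ≈ 0.9 units.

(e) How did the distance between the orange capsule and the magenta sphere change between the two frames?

-1.0

They were about 2.9 units apart before and 1.9 after — 1.0 units closer together.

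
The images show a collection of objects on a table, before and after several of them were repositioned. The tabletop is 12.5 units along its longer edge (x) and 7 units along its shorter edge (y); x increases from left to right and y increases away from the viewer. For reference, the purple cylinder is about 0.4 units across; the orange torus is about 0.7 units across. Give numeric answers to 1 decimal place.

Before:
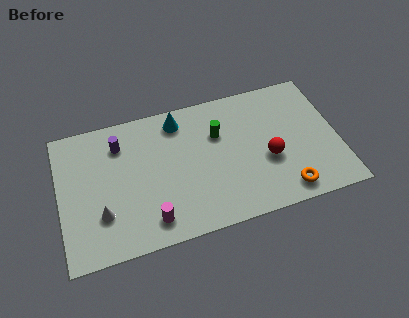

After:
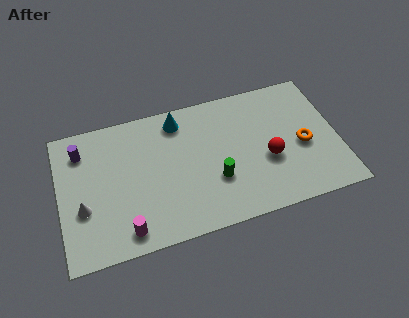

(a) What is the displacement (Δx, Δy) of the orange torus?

(1.0, 2.1)

The orange torus was at about (9.9, 1.0) and moved to about (10.9, 3.1).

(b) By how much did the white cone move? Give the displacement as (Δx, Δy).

(-0.8, 0.5)

The white cone was at about (1.8, 2.1) and moved to about (1.0, 2.6).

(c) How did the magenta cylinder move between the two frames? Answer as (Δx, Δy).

(-1.1, -0.2)

From the two frames, the magenta cylinder sits at roughly (3.9, 1.2) before and (2.8, 1.0) after.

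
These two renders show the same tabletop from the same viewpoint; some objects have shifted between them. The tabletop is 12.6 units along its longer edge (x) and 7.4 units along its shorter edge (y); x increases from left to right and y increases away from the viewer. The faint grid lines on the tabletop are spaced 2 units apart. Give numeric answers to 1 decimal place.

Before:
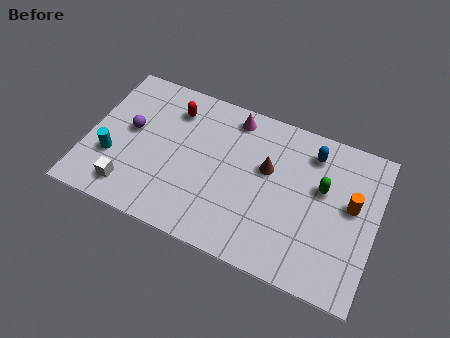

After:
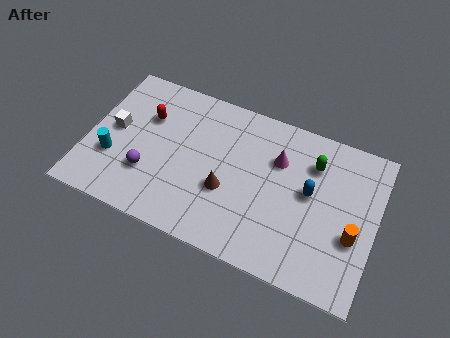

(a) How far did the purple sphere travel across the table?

2.1

The purple sphere moved from about (1.8, 4.1) to (2.8, 2.3), a distance of √(1.0² + 1.8²) ≈ 2.1.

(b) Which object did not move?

the cyan cylinder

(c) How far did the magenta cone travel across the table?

2.5

From (6.1, 6.4) to (8.2, 5.1), the magenta cone covered √(2.1² + 1.3²) ≈ 2.5 units.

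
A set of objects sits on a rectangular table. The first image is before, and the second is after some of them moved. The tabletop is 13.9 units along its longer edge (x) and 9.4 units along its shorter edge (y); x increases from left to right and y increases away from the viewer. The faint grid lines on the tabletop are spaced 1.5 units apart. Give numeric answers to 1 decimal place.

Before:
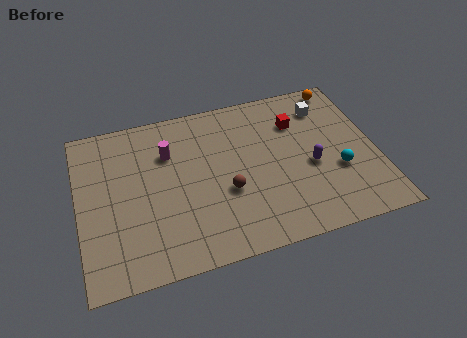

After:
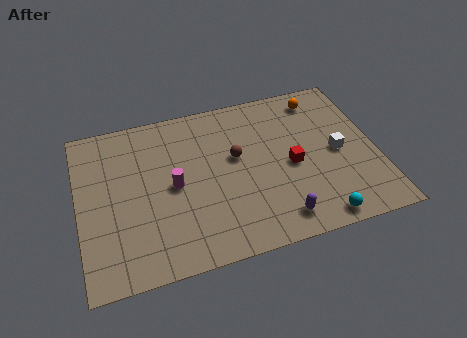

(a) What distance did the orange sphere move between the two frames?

1.2

The orange sphere was near (12.7, 8.5) before and (11.6, 8.0) after, so it travelled √(1.1² + 0.5²) ≈ 1.2 units.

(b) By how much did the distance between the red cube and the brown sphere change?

-2.0

The distance was about 4.8 in the first image and 2.8 in the second, so they moved 2.0 units closer together.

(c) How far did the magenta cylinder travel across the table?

2.0

The magenta cylinder moved from about (4.3, 6.6) to (4.4, 4.6), a distance of √(0.1² + 2.0²) ≈ 2.0.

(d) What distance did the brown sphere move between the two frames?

2.0

The brown sphere was near (6.8, 3.6) before and (7.4, 5.5) after, so it travelled √(0.6² + 1.9²) ≈ 2.0 units.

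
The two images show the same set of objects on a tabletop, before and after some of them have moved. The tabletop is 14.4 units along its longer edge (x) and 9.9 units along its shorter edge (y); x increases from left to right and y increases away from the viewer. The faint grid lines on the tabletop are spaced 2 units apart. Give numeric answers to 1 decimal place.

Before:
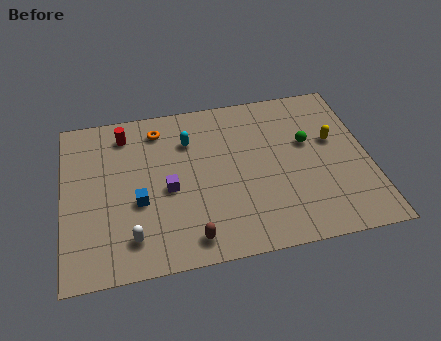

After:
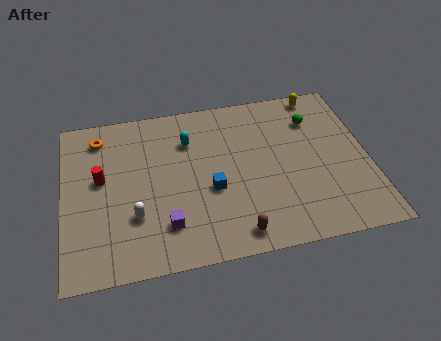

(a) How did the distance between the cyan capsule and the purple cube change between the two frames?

+2.1

They were about 3.0 units apart before and 5.1 after — 2.1 units further apart.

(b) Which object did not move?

the cyan capsule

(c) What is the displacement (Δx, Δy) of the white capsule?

(0.2, 1.2)

The white capsule was at about (3.1, 1.9) and moved to about (3.3, 3.1).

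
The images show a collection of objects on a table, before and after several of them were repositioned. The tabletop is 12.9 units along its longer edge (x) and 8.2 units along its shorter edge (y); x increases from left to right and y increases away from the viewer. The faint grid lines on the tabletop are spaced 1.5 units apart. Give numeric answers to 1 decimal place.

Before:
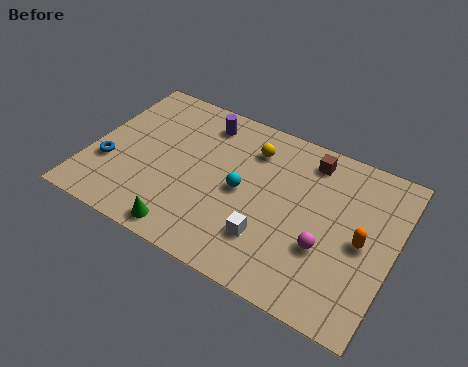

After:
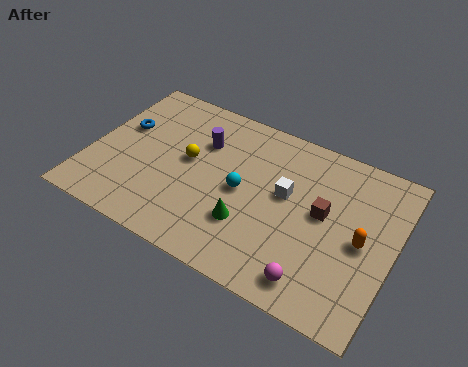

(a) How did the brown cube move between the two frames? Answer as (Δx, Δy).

(0.9, -2.4)

The brown cube was at about (9.0, 6.9) and moved to about (9.9, 4.5).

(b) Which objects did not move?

the orange capsule and the cyan sphere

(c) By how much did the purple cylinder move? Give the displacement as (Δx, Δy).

(0.1, -1.1)

The purple cylinder was at about (4.4, 6.8) and moved to about (4.5, 5.7).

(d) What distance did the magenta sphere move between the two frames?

1.7

The magenta sphere was near (10.2, 2.9) before and (10.0, 1.2) after, so it travelled √(0.2² + 1.7²) ≈ 1.7 units.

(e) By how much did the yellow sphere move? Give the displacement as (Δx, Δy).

(-2.5, -1.8)

The yellow sphere was at about (6.6, 6.3) and moved to about (4.1, 4.5).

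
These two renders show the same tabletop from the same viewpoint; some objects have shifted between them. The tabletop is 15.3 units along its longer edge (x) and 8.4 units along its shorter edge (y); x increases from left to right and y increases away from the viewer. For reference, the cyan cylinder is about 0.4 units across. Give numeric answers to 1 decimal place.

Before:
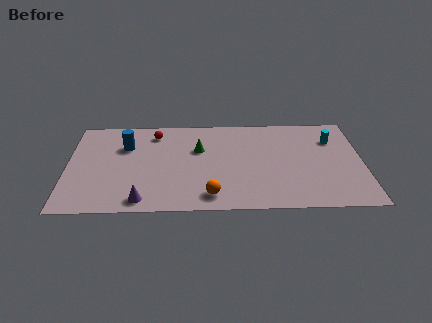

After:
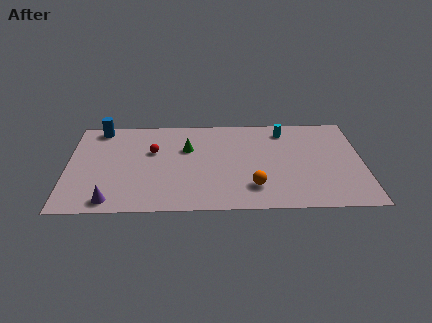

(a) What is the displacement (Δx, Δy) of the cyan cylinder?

(-2.5, 0.9)

From the two frames, the cyan cylinder sits at roughly (13.8, 6.1) before and (11.3, 7.0) after.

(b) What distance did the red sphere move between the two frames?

1.6

From (4.5, 6.9) to (4.4, 5.3), the red sphere covered √(0.1² + 1.6²) ≈ 1.6 units.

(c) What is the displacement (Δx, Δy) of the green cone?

(-0.6, 0.1)

From the two frames, the green cone sits at roughly (6.8, 5.4) before and (6.2, 5.5) after.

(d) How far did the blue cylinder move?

2.2

The blue cylinder was near (3.0, 5.8) before and (1.6, 7.5) after, so it travelled √(1.4² + 1.7²) ≈ 2.2 units.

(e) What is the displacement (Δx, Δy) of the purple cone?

(-1.6, 0.0)

From the two frames, the purple cone sits at roughly (3.9, 1.0) before and (2.3, 1.0) after.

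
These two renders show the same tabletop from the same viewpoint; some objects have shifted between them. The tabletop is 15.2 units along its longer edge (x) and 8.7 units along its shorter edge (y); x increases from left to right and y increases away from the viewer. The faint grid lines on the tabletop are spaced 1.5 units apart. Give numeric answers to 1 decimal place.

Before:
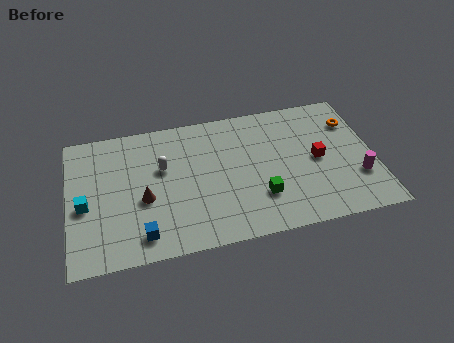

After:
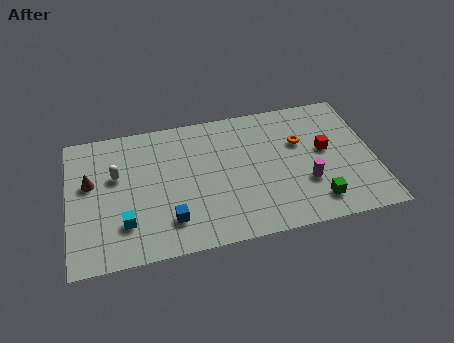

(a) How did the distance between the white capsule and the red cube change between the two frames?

+2.6

The distance was about 7.8 in the first image and 10.4 in the second, so they moved 2.6 units further apart.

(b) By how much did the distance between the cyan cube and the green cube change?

+0.7

They were about 8.7 units apart before and 9.4 after — 0.7 units further apart.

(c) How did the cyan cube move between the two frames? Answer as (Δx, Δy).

(1.9, -1.5)

From the two frames, the cyan cube sits at roughly (0.8, 3.8) before and (2.7, 2.3) after.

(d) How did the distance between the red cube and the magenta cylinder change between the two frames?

-0.3

The distance was about 2.5 in the first image and 2.2 in the second, so they moved 0.3 units closer together.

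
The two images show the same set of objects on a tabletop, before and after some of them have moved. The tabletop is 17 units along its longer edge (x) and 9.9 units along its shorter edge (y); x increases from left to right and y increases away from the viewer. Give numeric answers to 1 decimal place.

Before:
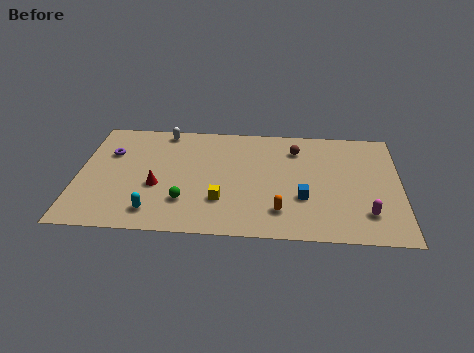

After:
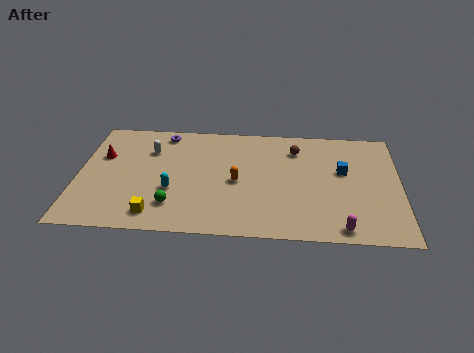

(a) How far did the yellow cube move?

3.7

The yellow cube moved from about (7.6, 2.9) to (4.2, 1.5), a distance of √(3.4² + 1.4²) ≈ 3.7.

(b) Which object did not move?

the brown sphere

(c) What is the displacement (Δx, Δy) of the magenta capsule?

(-1.3, -1.3)

From the two frames, the magenta capsule sits at roughly (15.2, 2.3) before and (13.9, 1.0) after.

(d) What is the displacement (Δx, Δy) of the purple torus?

(2.8, 2.0)

The purple torus was at about (1.6, 6.7) and moved to about (4.4, 8.7).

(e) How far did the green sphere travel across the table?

0.7

The green sphere moved from about (5.7, 2.7) to (5.1, 2.3), a distance of √(0.6² + 0.4²) ≈ 0.7.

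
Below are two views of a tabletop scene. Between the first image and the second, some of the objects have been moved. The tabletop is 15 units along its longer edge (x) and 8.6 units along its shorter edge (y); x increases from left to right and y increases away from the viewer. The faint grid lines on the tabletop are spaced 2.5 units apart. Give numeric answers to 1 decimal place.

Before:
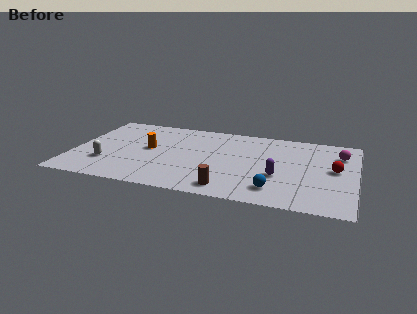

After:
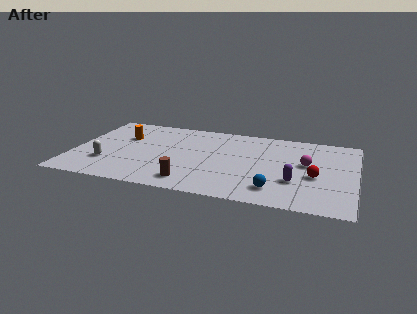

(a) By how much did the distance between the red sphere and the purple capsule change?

-1.9

The distance was about 3.2 in the first image and 1.3 in the second, so they moved 1.9 units closer together.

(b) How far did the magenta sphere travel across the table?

2.3

The magenta sphere was near (14.1, 6.4) before and (12.4, 4.9) after, so it travelled √(1.7² + 1.5²) ≈ 2.3 units.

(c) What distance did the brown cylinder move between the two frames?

2.0

The brown cylinder was near (8.5, 1.2) before and (6.5, 1.4) after, so it travelled √(2.0² + 0.2²) ≈ 2.0 units.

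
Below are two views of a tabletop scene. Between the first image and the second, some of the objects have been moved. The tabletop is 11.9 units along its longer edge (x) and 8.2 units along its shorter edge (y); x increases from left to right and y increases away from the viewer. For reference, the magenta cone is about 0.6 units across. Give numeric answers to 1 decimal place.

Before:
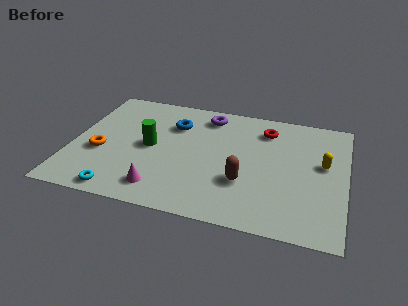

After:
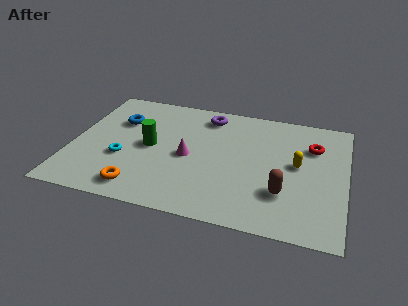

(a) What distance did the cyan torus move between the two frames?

2.2

The cyan torus moved from about (2.4, 0.8) to (2.3, 3.0), a distance of √(0.1² + 2.2²) ≈ 2.2.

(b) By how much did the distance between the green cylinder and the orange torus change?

+0.6

The distance was about 2.3 in the first image and 2.9 in the second, so they moved 0.6 units further apart.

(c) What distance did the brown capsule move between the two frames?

1.7

The brown capsule moved from about (7.6, 2.7) to (9.3, 2.4), a distance of √(1.7² + 0.3²) ≈ 1.7.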